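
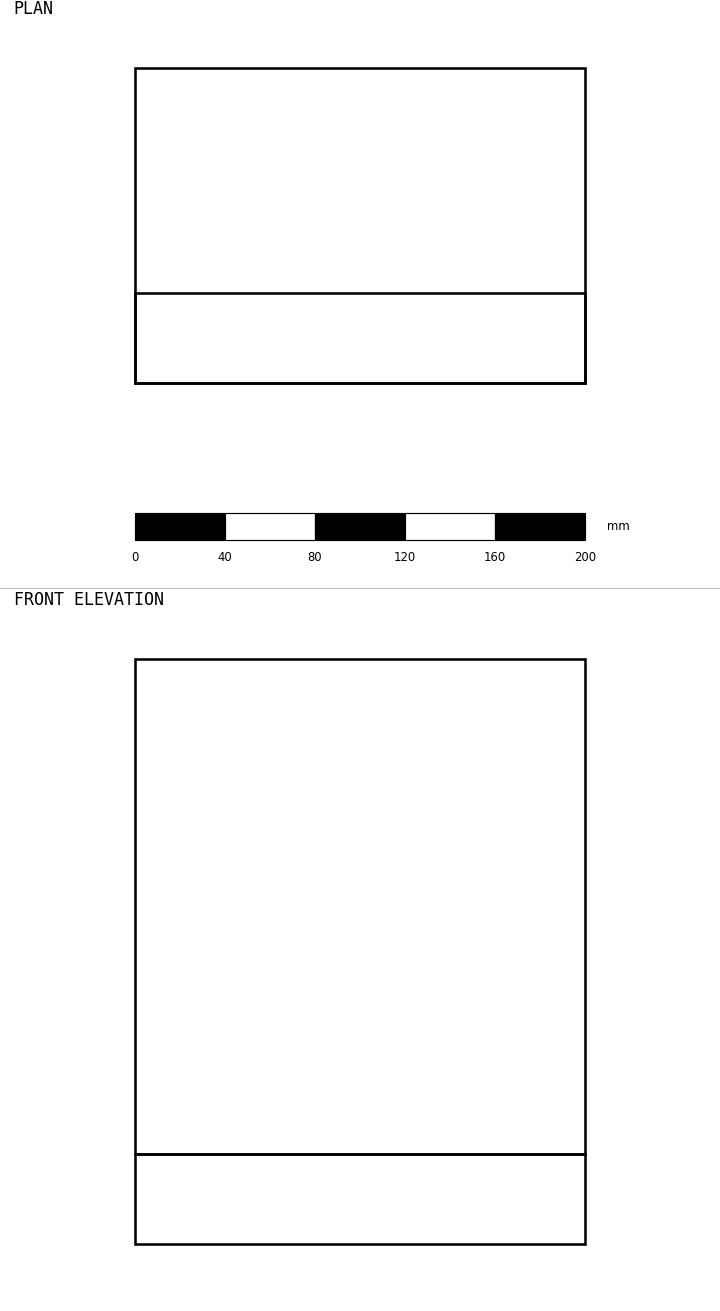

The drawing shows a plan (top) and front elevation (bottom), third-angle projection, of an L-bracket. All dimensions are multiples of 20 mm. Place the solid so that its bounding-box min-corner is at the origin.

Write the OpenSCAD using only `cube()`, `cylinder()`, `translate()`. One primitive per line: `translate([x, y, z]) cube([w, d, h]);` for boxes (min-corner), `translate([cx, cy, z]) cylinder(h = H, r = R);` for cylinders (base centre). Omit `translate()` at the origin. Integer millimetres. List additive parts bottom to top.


cube([200, 140, 40]);
translate([0, 0, 40]) cube([200, 40, 220]);


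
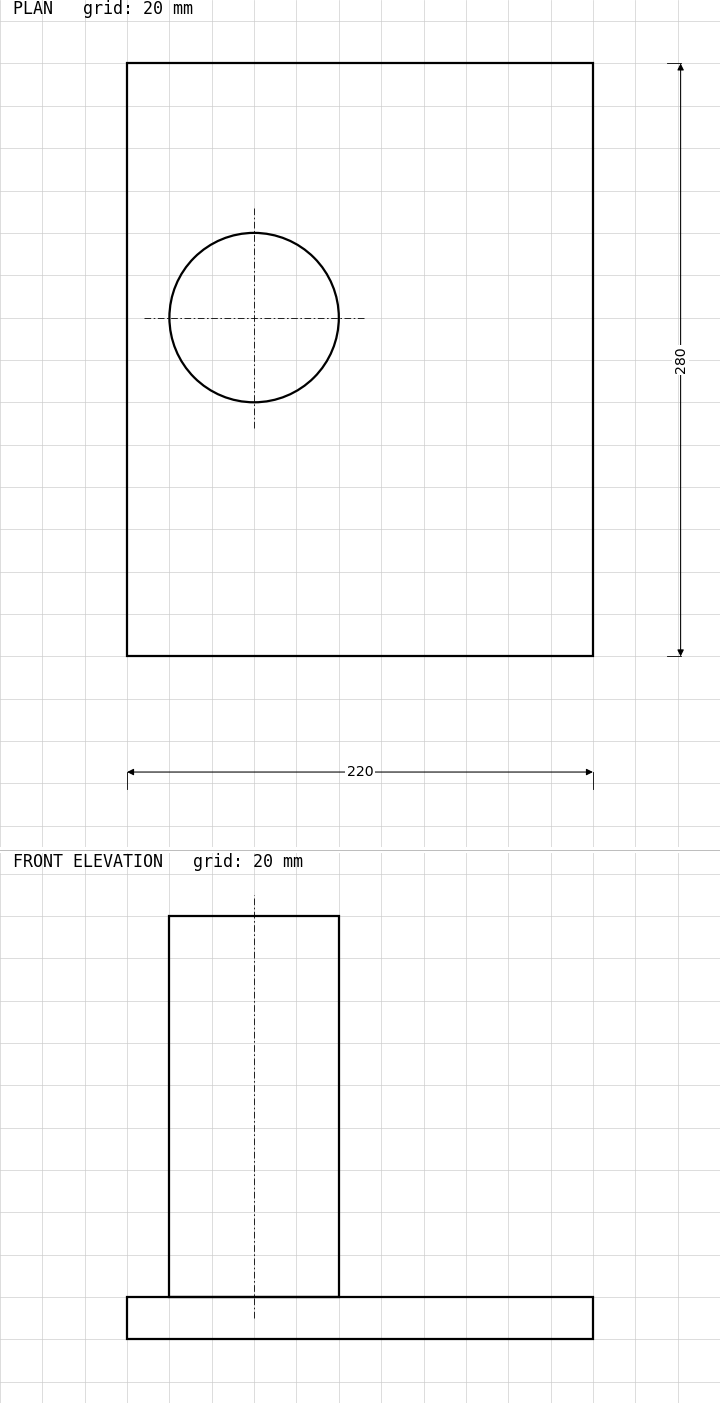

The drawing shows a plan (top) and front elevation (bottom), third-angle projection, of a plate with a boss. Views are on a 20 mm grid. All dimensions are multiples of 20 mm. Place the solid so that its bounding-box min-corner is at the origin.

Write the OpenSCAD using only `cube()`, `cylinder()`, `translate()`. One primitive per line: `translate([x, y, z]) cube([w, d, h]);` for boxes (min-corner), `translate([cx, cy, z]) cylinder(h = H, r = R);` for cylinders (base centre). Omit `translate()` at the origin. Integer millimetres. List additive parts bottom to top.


cube([220, 280, 20]);
translate([60, 160, 20]) cylinder(h = 180, r = 40);


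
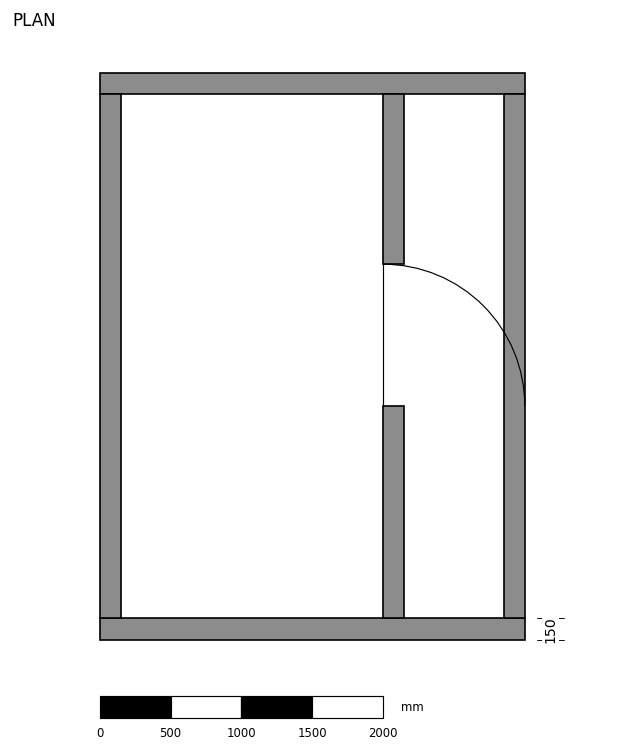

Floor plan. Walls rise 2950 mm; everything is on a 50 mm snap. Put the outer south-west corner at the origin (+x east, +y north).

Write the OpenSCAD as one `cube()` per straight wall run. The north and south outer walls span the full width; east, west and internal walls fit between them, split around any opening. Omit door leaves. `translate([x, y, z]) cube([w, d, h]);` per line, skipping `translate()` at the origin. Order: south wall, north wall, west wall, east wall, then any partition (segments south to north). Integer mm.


cube([3000, 150, 2950]);
translate([0, 3850, 0]) cube([3000, 150, 2950]);
translate([0, 150, 0]) cube([150, 3700, 2950]);
translate([2850, 150, 0]) cube([150, 3700, 2950]);
translate([2000, 150, 0]) cube([150, 1500, 2950]);
translate([2000, 2650, 0]) cube([150, 1200, 2950]);


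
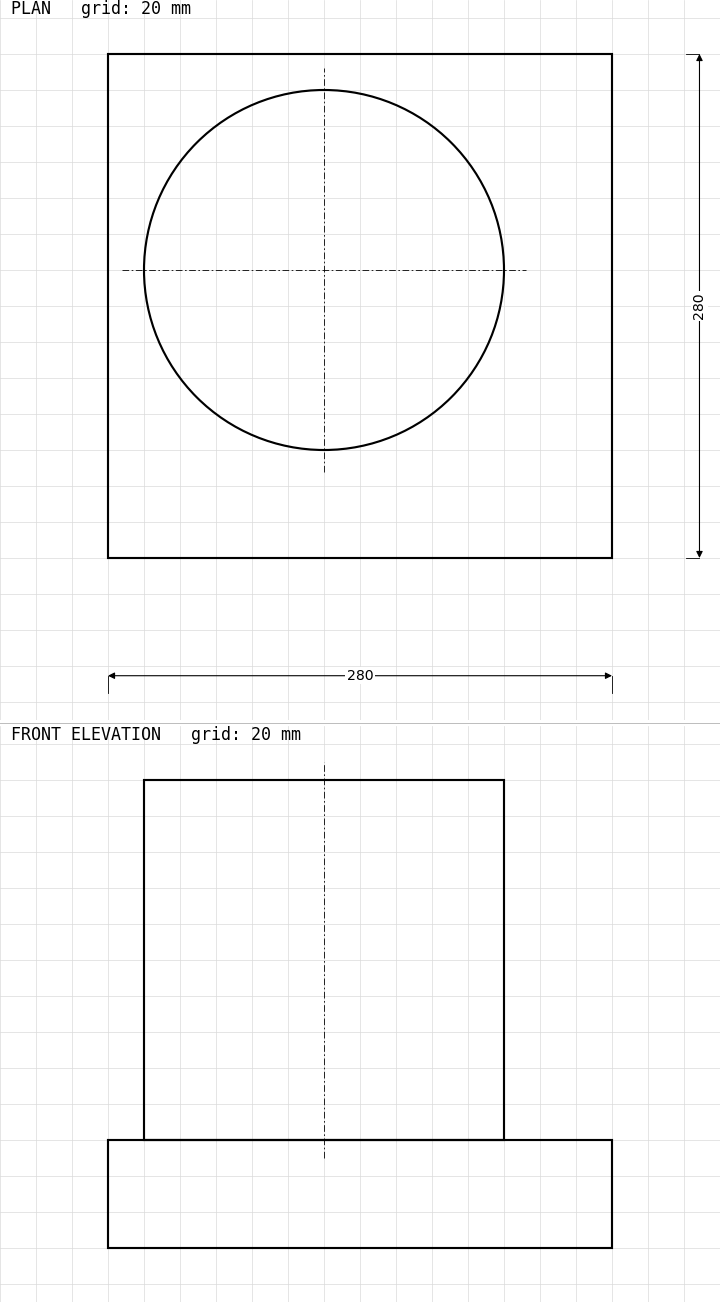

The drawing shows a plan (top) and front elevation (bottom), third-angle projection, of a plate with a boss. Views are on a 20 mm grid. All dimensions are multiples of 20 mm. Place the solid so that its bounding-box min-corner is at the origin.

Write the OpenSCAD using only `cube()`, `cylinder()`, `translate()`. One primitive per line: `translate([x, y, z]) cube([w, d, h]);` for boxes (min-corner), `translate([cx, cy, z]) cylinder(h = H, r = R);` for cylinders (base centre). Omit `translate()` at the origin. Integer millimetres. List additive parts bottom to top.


cube([280, 280, 60]);
translate([120, 160, 60]) cylinder(h = 200, r = 100);


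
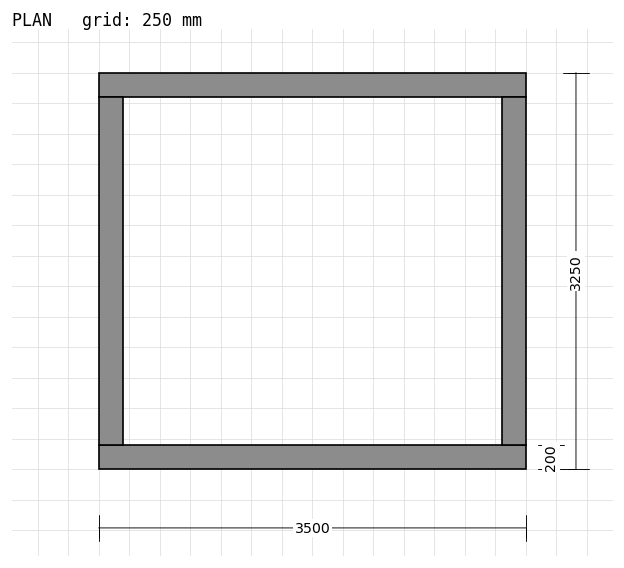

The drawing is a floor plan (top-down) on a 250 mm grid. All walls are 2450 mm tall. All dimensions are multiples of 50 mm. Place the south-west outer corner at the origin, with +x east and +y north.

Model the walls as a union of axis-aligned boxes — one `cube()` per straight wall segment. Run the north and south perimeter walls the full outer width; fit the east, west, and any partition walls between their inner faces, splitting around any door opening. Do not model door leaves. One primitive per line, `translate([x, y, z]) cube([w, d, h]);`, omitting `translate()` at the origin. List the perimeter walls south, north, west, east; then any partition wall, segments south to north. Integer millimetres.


cube([3500, 200, 2450]);
translate([0, 3050, 0]) cube([3500, 200, 2450]);
translate([0, 200, 0]) cube([200, 2850, 2450]);
translate([3300, 200, 0]) cube([200, 2850, 2450]);


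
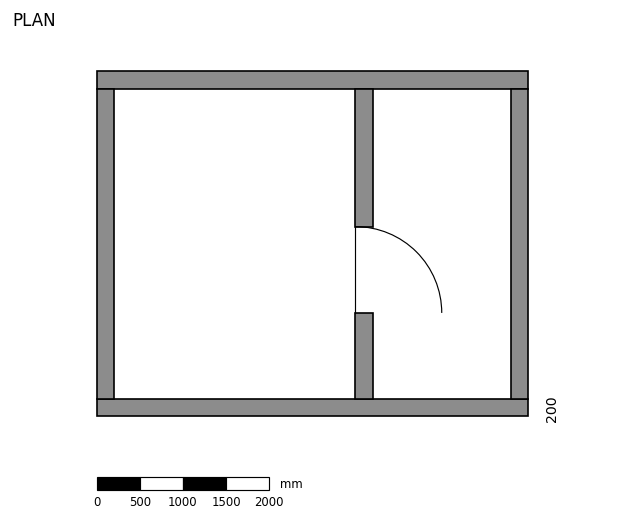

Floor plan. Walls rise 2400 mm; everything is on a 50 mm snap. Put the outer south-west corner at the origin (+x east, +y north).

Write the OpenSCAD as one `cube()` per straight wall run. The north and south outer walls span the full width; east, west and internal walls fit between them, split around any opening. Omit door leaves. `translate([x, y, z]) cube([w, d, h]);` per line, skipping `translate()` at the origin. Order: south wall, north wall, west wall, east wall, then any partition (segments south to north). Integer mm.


cube([5000, 200, 2400]);
translate([0, 3800, 0]) cube([5000, 200, 2400]);
translate([0, 200, 0]) cube([200, 3600, 2400]);
translate([4800, 200, 0]) cube([200, 3600, 2400]);
translate([3000, 200, 0]) cube([200, 1000, 2400]);
translate([3000, 2200, 0]) cube([200, 1600, 2400]);


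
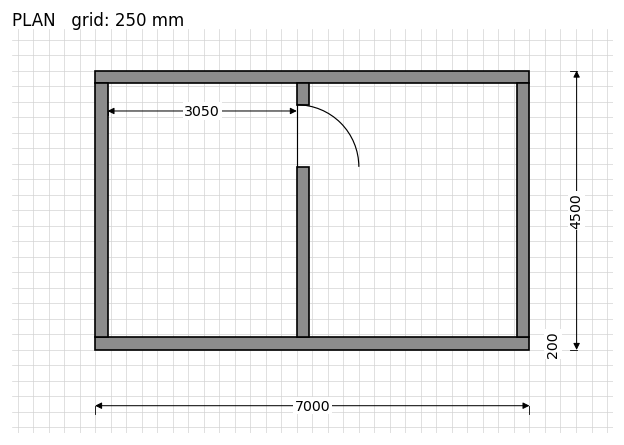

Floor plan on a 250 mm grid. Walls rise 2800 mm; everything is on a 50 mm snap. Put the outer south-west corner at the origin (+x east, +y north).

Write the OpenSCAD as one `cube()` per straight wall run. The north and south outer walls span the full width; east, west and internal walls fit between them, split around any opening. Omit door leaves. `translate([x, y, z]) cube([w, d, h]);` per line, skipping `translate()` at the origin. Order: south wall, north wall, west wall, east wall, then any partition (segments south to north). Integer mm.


cube([7000, 200, 2800]);
translate([0, 4300, 0]) cube([7000, 200, 2800]);
translate([0, 200, 0]) cube([200, 4100, 2800]);
translate([6800, 200, 0]) cube([200, 4100, 2800]);
translate([3250, 200, 0]) cube([200, 2750, 2800]);
translate([3250, 3950, 0]) cube([200, 350, 2800]);


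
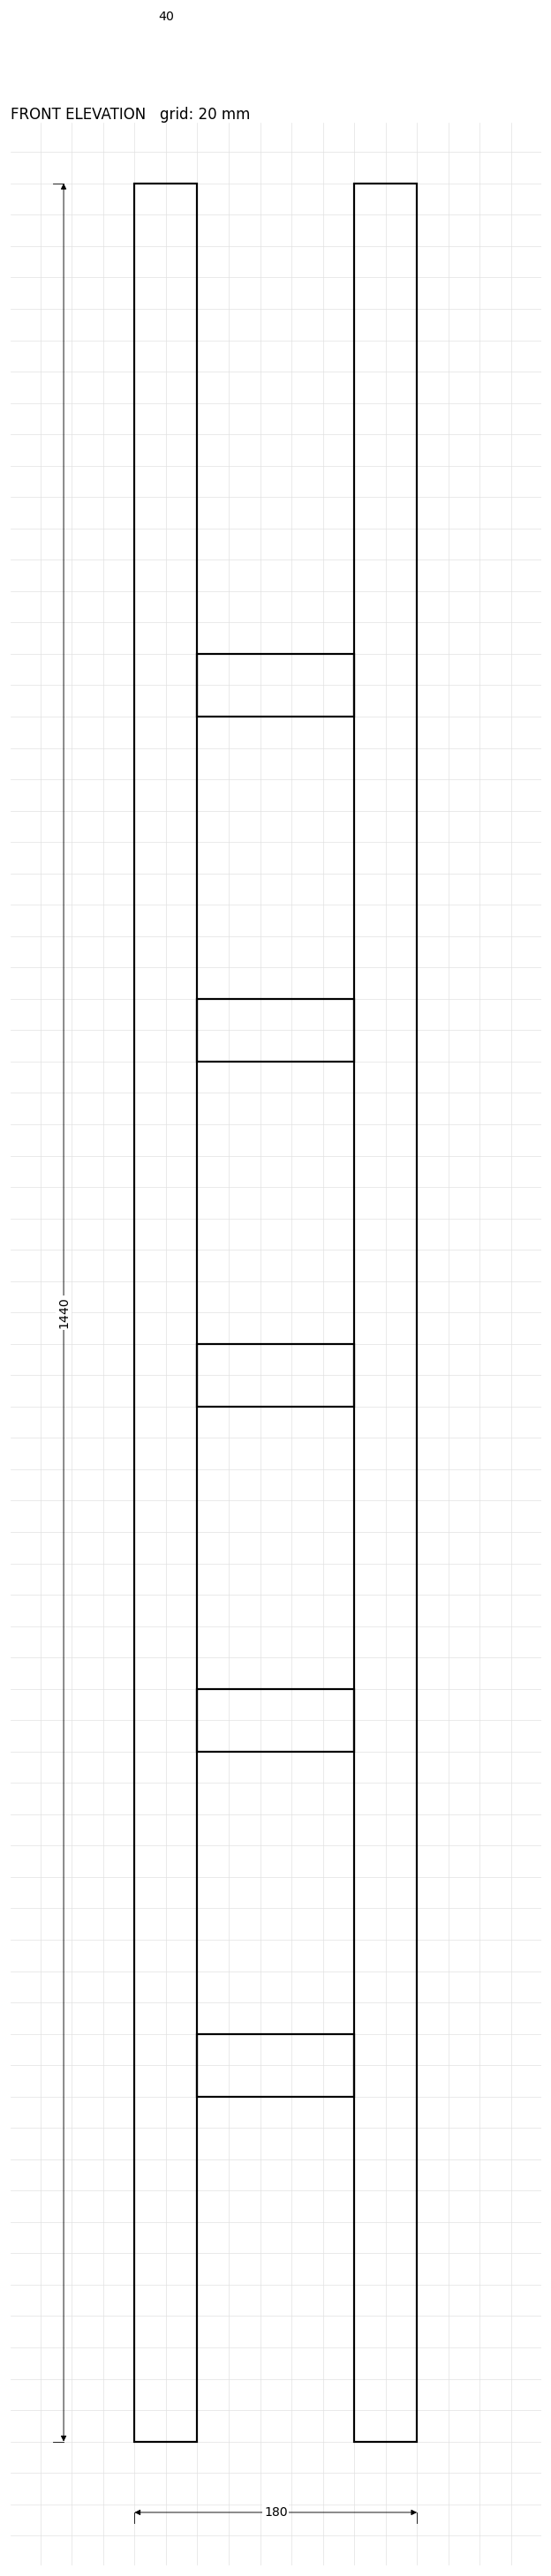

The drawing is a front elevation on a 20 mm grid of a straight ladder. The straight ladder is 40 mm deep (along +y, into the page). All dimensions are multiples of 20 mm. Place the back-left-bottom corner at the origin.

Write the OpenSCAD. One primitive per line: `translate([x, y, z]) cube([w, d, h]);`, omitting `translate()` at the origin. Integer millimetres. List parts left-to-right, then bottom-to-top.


cube([40, 40, 1440]);
translate([40, 0, 220]) cube([100, 40, 40]);
translate([40, 0, 440]) cube([100, 40, 40]);
translate([40, 0, 660]) cube([100, 40, 40]);
translate([40, 0, 880]) cube([100, 40, 40]);
translate([40, 0, 1100]) cube([100, 40, 40]);
translate([140, 0, 0]) cube([40, 40, 1440]);


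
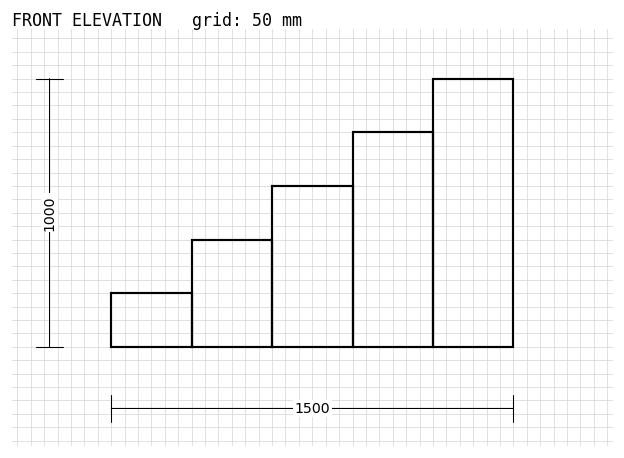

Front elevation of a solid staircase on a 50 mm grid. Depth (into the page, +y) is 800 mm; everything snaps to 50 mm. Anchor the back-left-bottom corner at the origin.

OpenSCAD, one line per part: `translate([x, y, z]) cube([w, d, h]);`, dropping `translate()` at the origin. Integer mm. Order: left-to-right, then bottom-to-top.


cube([300, 800, 200]);
translate([300, 0, 0]) cube([300, 800, 400]);
translate([600, 0, 0]) cube([300, 800, 600]);
translate([900, 0, 0]) cube([300, 800, 800]);
translate([1200, 0, 0]) cube([300, 800, 1000]);


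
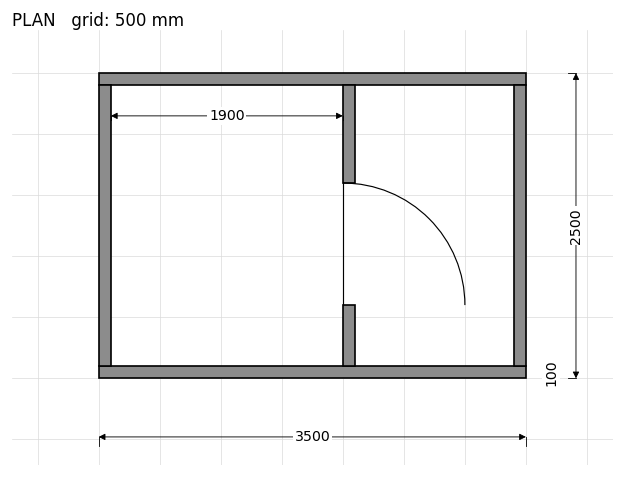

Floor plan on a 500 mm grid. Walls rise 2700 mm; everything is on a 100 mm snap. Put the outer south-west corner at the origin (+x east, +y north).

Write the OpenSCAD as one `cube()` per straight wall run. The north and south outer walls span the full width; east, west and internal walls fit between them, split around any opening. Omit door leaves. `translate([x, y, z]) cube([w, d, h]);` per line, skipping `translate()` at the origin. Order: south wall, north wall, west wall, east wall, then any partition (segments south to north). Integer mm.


cube([3500, 100, 2700]);
translate([0, 2400, 0]) cube([3500, 100, 2700]);
translate([0, 100, 0]) cube([100, 2300, 2700]);
translate([3400, 100, 0]) cube([100, 2300, 2700]);
translate([2000, 100, 0]) cube([100, 500, 2700]);
translate([2000, 1600, 0]) cube([100, 800, 2700]);


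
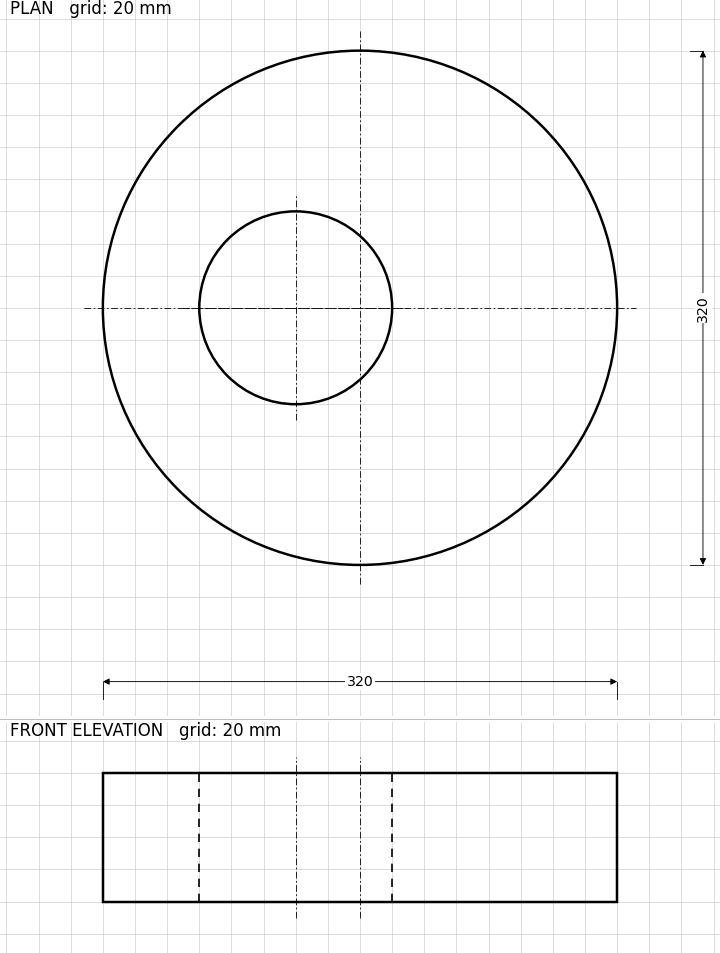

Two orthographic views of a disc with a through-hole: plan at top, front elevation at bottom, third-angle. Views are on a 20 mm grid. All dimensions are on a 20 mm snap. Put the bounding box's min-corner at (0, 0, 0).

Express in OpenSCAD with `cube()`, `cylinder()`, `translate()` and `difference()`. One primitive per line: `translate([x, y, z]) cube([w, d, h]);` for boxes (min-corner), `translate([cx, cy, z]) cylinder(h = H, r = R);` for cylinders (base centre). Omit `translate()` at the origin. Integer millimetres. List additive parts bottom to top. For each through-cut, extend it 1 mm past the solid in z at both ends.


difference() {
  translate([160, 160, 0]) cylinder(h = 80, r = 160);
  translate([120, 160, -1]) cylinder(h = 82, r = 60);
}


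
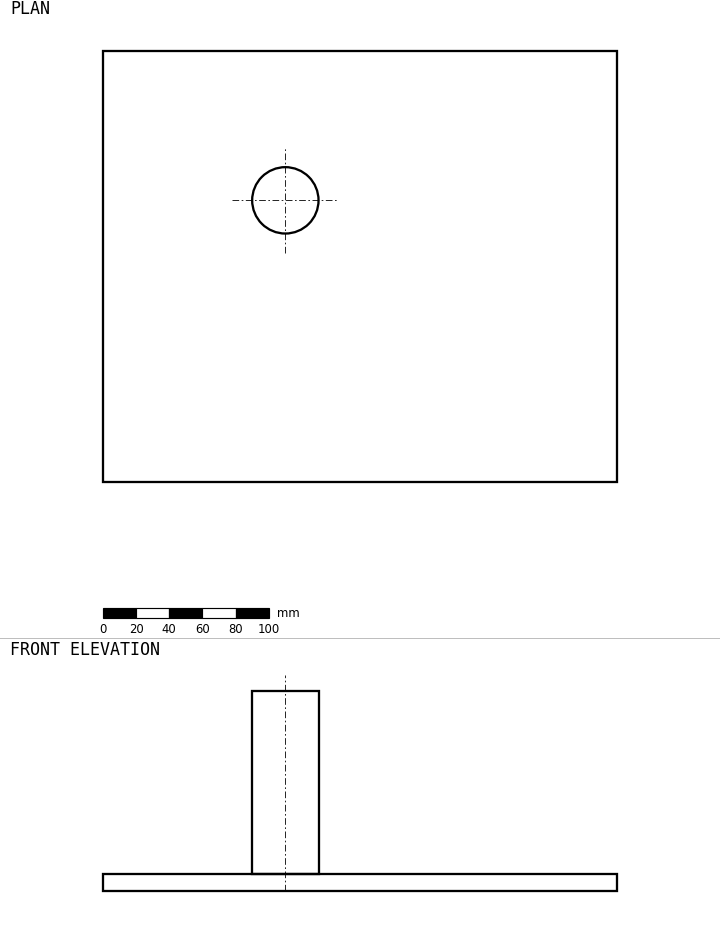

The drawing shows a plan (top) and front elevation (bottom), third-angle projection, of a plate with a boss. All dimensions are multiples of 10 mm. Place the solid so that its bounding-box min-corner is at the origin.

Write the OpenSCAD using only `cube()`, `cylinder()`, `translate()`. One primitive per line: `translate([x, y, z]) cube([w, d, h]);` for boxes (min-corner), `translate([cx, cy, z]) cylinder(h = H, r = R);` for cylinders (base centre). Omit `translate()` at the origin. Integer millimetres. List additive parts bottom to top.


cube([310, 260, 10]);
translate([110, 170, 10]) cylinder(h = 110, r = 20);


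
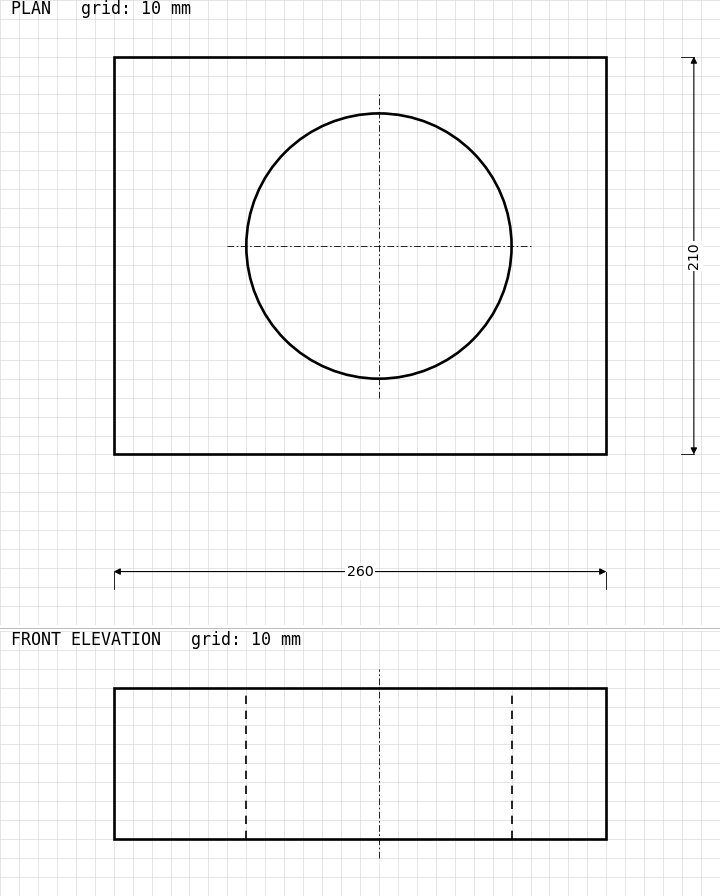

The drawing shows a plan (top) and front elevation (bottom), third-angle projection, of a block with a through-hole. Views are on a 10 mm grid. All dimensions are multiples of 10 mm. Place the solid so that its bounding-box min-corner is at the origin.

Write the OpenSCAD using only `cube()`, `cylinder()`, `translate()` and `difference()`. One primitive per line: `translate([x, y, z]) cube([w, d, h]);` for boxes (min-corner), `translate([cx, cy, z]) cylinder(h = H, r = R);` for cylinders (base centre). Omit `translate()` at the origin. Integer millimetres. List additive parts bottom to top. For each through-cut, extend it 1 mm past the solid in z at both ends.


difference() {
  cube([260, 210, 80]);
  translate([140, 110, -1]) cylinder(h = 82, r = 70);
}


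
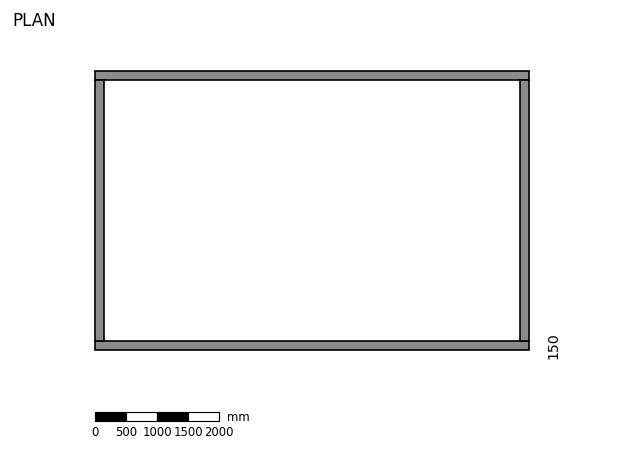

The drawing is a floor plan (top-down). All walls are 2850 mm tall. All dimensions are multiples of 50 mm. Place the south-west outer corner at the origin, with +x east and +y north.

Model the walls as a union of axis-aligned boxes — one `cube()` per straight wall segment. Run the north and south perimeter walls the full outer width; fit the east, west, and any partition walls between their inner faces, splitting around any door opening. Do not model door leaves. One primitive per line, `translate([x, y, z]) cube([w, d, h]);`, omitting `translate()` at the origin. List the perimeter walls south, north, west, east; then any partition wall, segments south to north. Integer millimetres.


cube([7000, 150, 2850]);
translate([0, 4350, 0]) cube([7000, 150, 2850]);
translate([0, 150, 0]) cube([150, 4200, 2850]);
translate([6850, 150, 0]) cube([150, 4200, 2850]);


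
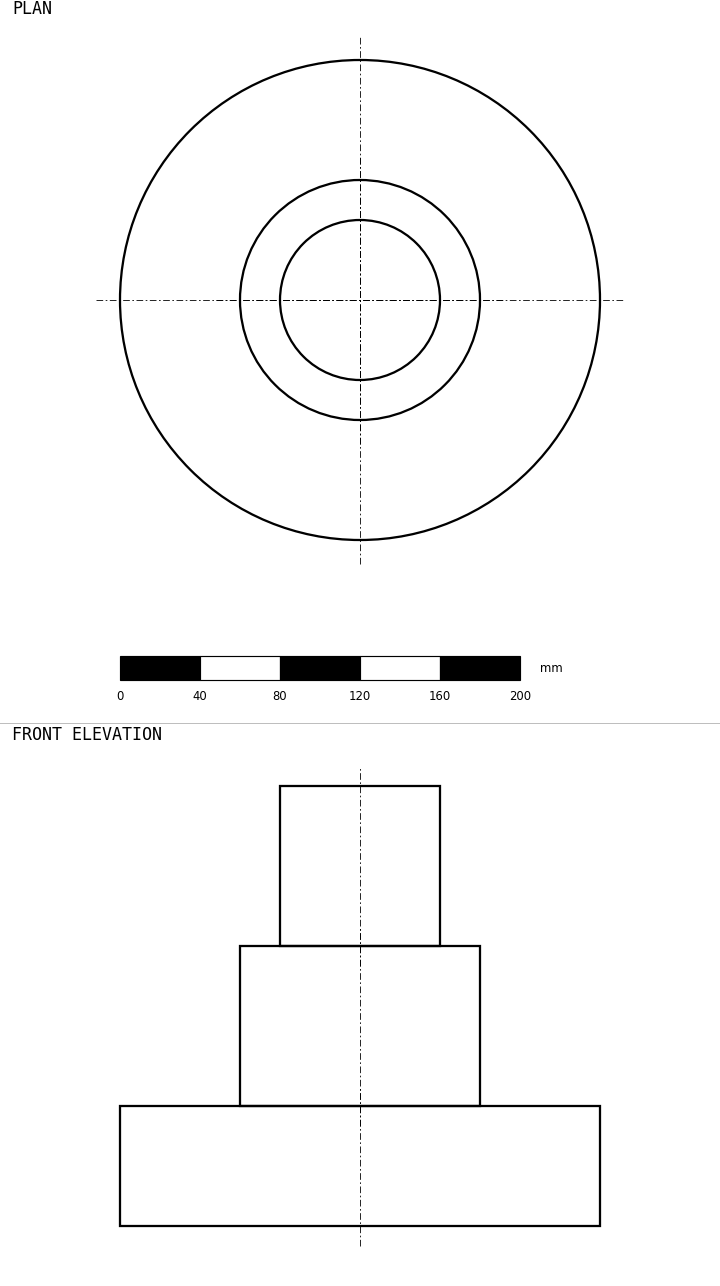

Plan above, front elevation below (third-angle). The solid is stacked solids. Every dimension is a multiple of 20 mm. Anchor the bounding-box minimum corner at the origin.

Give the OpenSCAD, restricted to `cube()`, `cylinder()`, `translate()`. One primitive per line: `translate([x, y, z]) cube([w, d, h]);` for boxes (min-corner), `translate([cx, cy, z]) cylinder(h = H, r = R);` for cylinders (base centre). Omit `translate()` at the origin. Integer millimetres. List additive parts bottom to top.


translate([120, 120, 0]) cylinder(h = 60, r = 120);
translate([120, 120, 60]) cylinder(h = 80, r = 60);
translate([120, 120, 140]) cylinder(h = 80, r = 40);


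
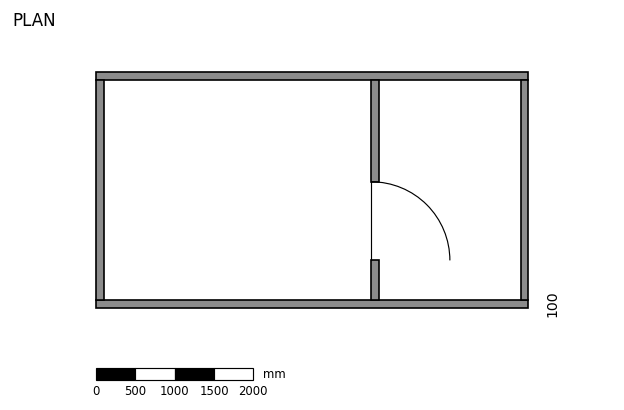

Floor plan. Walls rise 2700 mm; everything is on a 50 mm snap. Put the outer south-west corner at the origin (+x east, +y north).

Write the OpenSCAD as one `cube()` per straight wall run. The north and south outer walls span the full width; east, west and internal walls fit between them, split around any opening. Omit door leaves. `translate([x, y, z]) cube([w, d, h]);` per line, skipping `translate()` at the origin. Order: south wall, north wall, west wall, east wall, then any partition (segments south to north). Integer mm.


cube([5500, 100, 2700]);
translate([0, 2900, 0]) cube([5500, 100, 2700]);
translate([0, 100, 0]) cube([100, 2800, 2700]);
translate([5400, 100, 0]) cube([100, 2800, 2700]);
translate([3500, 100, 0]) cube([100, 500, 2700]);
translate([3500, 1600, 0]) cube([100, 1300, 2700]);


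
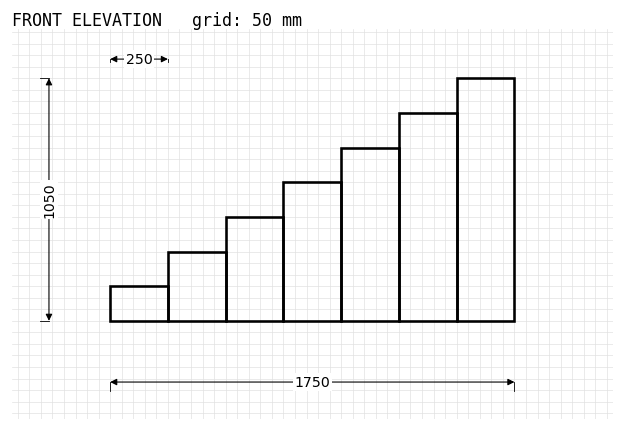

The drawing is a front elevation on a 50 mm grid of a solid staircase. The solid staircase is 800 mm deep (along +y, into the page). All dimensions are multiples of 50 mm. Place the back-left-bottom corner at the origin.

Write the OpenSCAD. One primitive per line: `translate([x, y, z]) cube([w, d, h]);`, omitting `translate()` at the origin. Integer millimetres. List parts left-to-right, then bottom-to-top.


cube([250, 800, 150]);
translate([250, 0, 0]) cube([250, 800, 300]);
translate([500, 0, 0]) cube([250, 800, 450]);
translate([750, 0, 0]) cube([250, 800, 600]);
translate([1000, 0, 0]) cube([250, 800, 750]);
translate([1250, 0, 0]) cube([250, 800, 900]);
translate([1500, 0, 0]) cube([250, 800, 1050]);


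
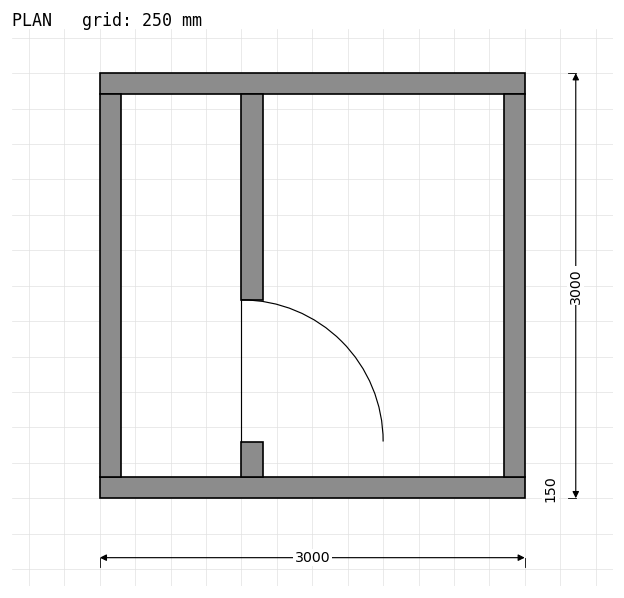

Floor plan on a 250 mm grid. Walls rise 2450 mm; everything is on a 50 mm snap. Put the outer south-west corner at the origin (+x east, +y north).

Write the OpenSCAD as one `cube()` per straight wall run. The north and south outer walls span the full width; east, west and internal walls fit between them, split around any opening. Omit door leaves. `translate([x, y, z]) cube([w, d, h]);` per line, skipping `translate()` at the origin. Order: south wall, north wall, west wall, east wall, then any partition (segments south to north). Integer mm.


cube([3000, 150, 2450]);
translate([0, 2850, 0]) cube([3000, 150, 2450]);
translate([0, 150, 0]) cube([150, 2700, 2450]);
translate([2850, 150, 0]) cube([150, 2700, 2450]);
translate([1000, 150, 0]) cube([150, 250, 2450]);
translate([1000, 1400, 0]) cube([150, 1450, 2450]);


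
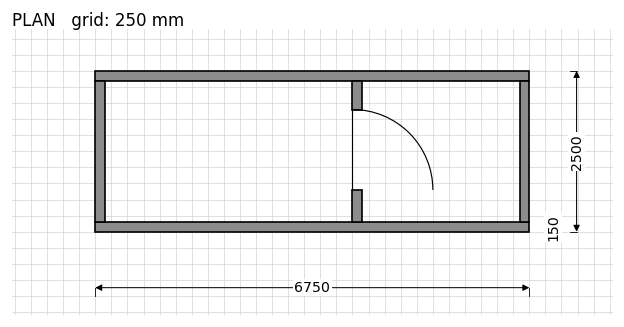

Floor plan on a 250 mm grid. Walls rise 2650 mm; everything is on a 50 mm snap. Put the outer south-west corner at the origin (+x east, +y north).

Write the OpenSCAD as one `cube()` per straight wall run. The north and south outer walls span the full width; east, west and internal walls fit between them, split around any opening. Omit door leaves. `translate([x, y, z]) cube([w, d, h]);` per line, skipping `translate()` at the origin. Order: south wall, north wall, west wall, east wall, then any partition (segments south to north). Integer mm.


cube([6750, 150, 2650]);
translate([0, 2350, 0]) cube([6750, 150, 2650]);
translate([0, 150, 0]) cube([150, 2200, 2650]);
translate([6600, 150, 0]) cube([150, 2200, 2650]);
translate([4000, 150, 0]) cube([150, 500, 2650]);
translate([4000, 1900, 0]) cube([150, 450, 2650]);


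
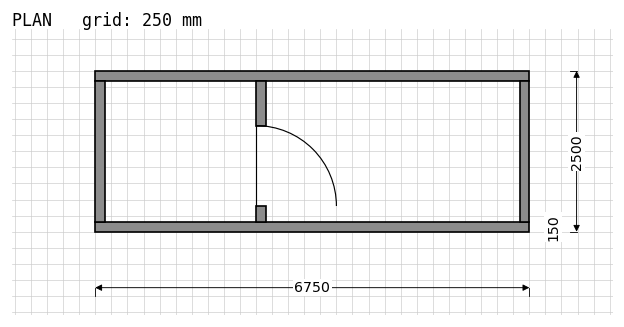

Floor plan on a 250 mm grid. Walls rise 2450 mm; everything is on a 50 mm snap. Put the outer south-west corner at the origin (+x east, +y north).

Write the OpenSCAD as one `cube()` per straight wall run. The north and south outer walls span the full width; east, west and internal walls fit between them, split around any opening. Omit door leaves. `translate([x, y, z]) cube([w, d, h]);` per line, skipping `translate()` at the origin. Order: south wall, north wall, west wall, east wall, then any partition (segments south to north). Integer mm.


cube([6750, 150, 2450]);
translate([0, 2350, 0]) cube([6750, 150, 2450]);
translate([0, 150, 0]) cube([150, 2200, 2450]);
translate([6600, 150, 0]) cube([150, 2200, 2450]);
translate([2500, 150, 0]) cube([150, 250, 2450]);
translate([2500, 1650, 0]) cube([150, 700, 2450]);


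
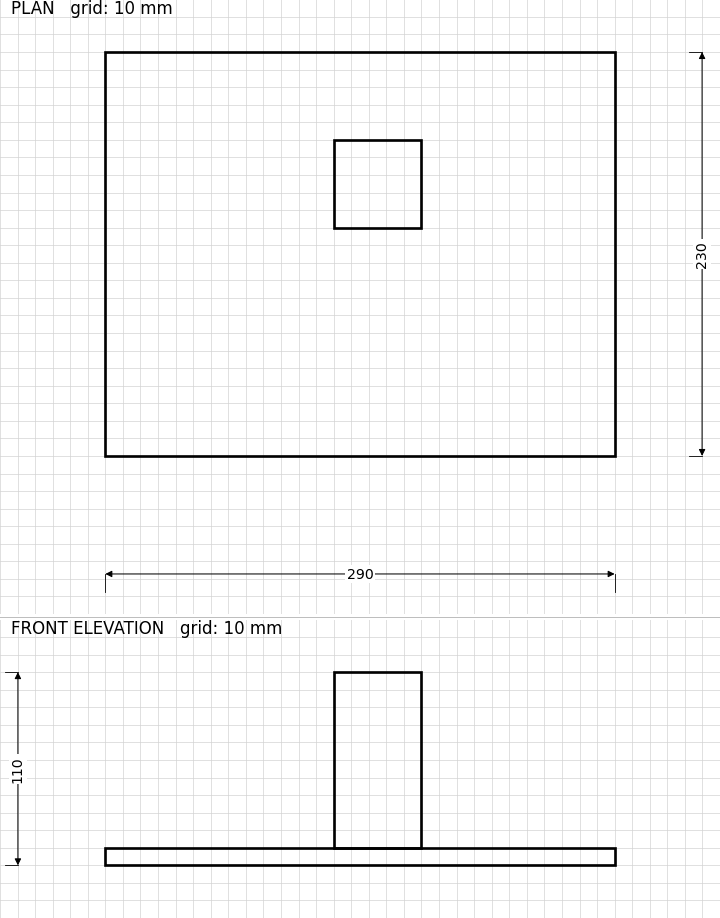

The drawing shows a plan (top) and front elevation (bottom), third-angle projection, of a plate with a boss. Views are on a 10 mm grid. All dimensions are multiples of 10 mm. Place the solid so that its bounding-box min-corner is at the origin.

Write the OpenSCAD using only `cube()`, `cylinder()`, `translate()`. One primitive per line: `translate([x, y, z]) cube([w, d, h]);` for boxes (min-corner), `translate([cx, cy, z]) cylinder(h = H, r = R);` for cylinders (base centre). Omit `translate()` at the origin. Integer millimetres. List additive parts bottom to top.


cube([290, 230, 10]);
translate([130, 130, 10]) cube([50, 50, 100]);


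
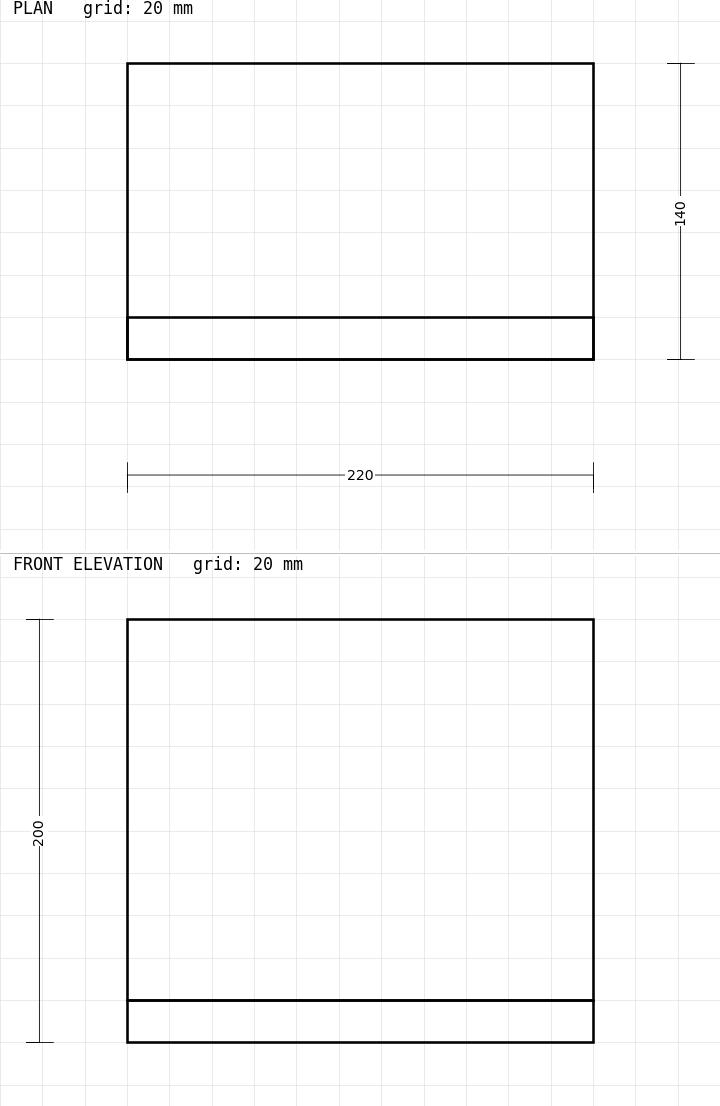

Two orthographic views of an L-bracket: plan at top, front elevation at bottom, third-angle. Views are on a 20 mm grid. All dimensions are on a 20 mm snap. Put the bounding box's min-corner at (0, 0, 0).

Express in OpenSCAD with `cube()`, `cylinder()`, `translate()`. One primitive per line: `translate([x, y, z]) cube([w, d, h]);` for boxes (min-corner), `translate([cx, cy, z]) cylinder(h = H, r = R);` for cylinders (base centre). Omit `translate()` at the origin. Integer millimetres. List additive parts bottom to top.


cube([220, 140, 20]);
translate([0, 0, 20]) cube([220, 20, 180]);


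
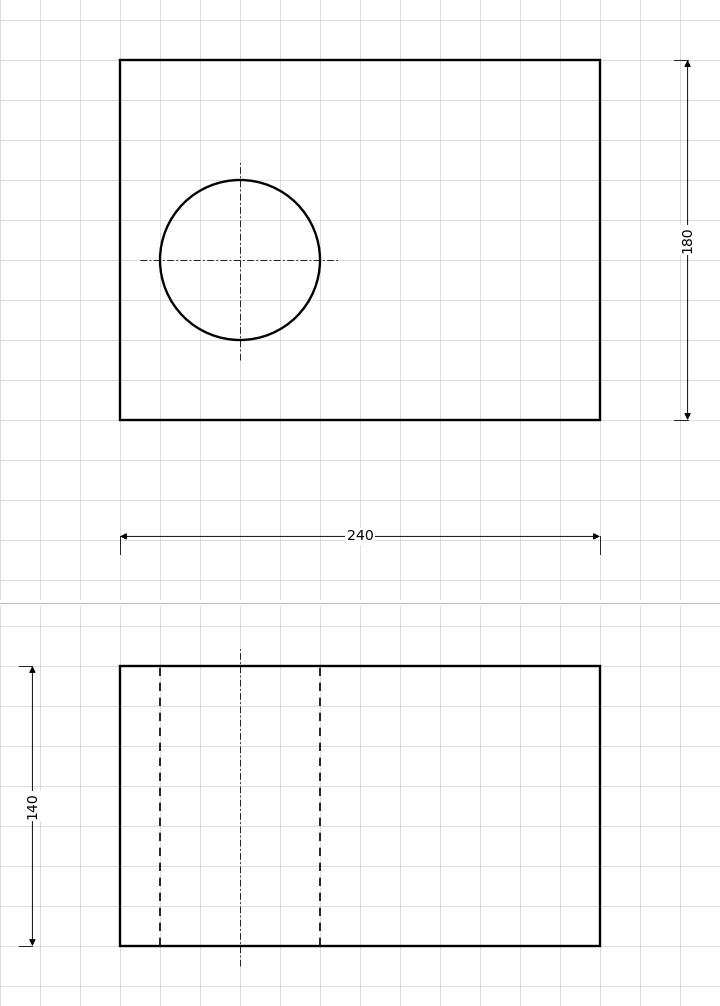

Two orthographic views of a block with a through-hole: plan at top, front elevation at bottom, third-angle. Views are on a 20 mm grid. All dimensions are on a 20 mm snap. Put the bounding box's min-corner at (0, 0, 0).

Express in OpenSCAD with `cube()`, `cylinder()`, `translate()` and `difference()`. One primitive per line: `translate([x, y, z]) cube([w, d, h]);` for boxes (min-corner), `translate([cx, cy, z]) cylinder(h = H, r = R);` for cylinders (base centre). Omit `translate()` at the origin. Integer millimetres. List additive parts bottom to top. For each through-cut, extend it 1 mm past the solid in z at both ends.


difference() {
  cube([240, 180, 140]);
  translate([60, 80, -1]) cylinder(h = 142, r = 40);
}


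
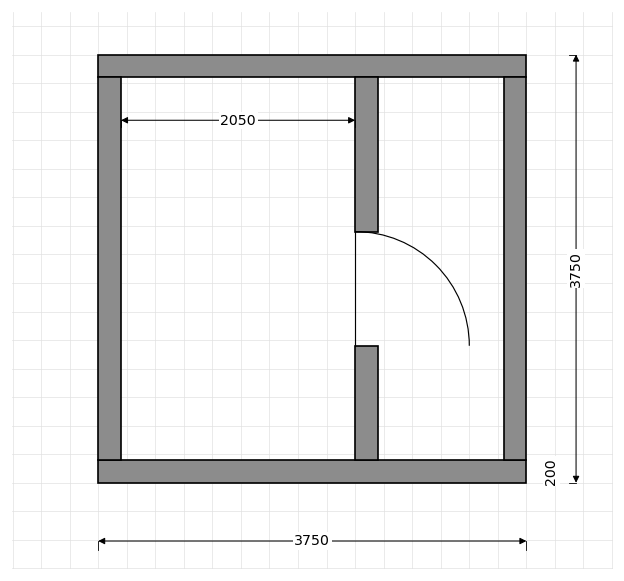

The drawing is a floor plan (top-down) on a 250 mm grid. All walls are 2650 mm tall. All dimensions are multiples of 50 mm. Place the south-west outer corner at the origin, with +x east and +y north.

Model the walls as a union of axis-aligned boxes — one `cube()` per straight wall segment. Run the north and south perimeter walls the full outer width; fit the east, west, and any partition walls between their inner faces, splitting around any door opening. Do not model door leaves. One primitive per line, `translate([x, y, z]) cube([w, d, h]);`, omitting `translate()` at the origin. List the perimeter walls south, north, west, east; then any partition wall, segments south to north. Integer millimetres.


cube([3750, 200, 2650]);
translate([0, 3550, 0]) cube([3750, 200, 2650]);
translate([0, 200, 0]) cube([200, 3350, 2650]);
translate([3550, 200, 0]) cube([200, 3350, 2650]);
translate([2250, 200, 0]) cube([200, 1000, 2650]);
translate([2250, 2200, 0]) cube([200, 1350, 2650]);


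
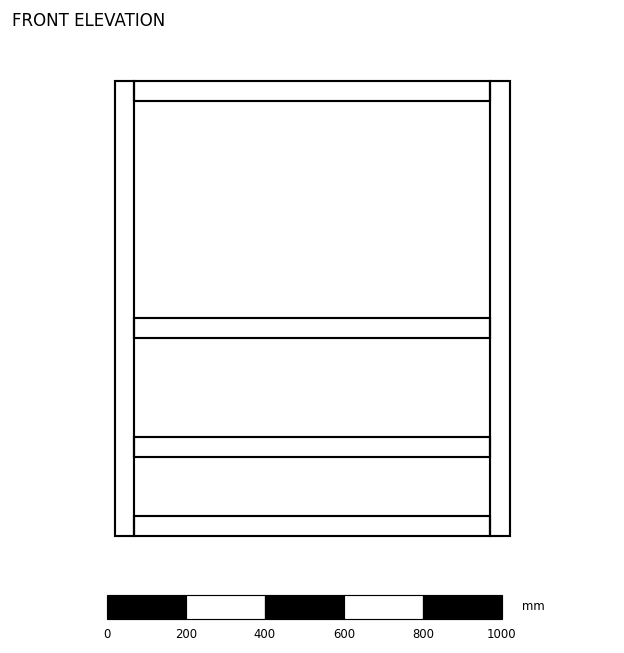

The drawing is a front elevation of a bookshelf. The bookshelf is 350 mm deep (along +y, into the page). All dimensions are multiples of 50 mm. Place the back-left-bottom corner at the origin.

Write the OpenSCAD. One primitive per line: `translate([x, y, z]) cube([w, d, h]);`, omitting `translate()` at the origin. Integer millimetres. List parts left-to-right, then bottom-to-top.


cube([50, 350, 1150]);
translate([50, 0, 0]) cube([900, 350, 50]);
translate([50, 0, 200]) cube([900, 350, 50]);
translate([50, 0, 500]) cube([900, 350, 50]);
translate([50, 0, 1100]) cube([900, 350, 50]);
translate([950, 0, 0]) cube([50, 350, 1150]);


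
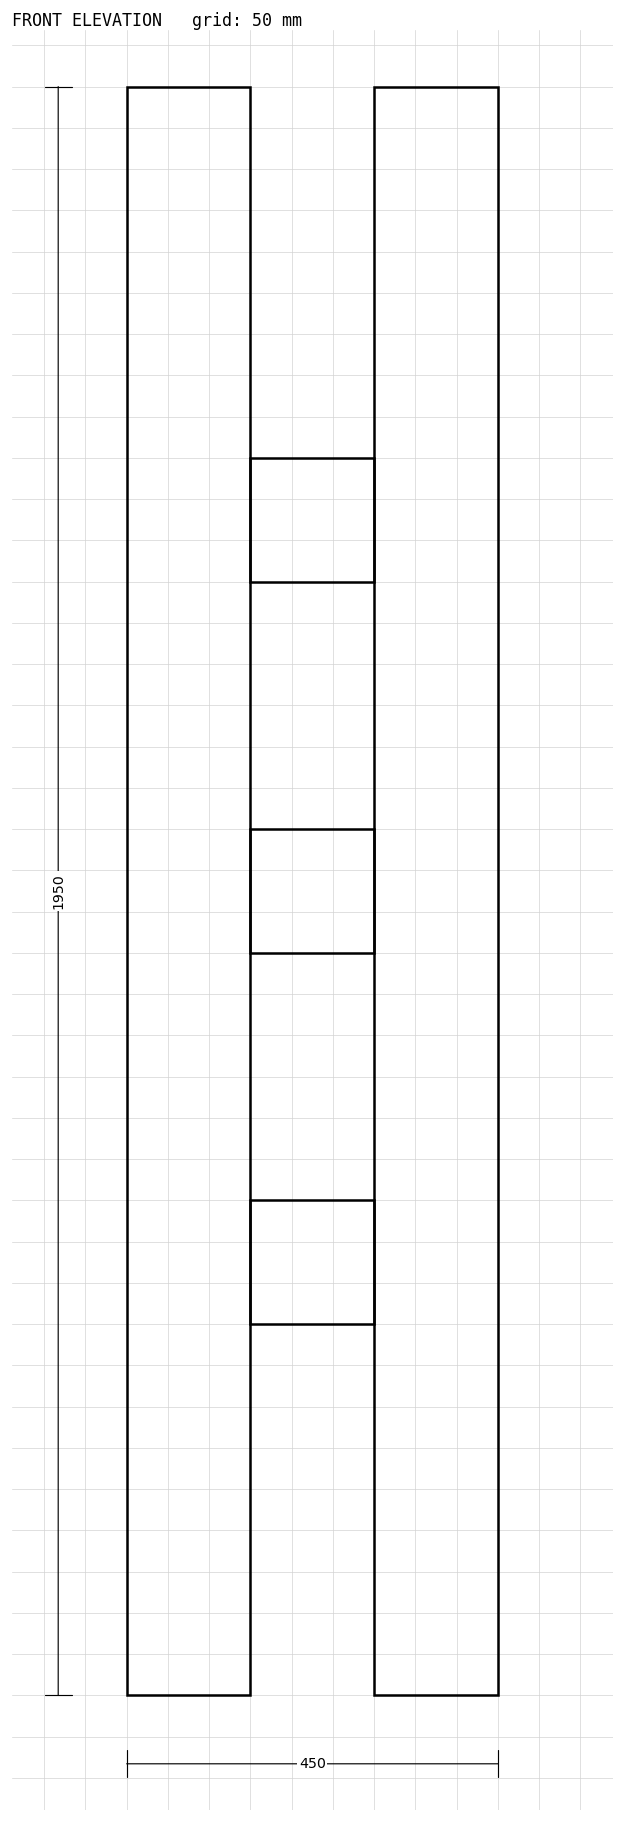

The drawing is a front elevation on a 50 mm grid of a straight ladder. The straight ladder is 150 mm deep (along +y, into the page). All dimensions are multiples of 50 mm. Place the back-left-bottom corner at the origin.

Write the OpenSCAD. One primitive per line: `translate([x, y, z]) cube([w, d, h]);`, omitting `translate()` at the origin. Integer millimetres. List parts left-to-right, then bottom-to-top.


cube([150, 150, 1950]);
translate([150, 0, 450]) cube([150, 150, 150]);
translate([150, 0, 900]) cube([150, 150, 150]);
translate([150, 0, 1350]) cube([150, 150, 150]);
translate([300, 0, 0]) cube([150, 150, 1950]);


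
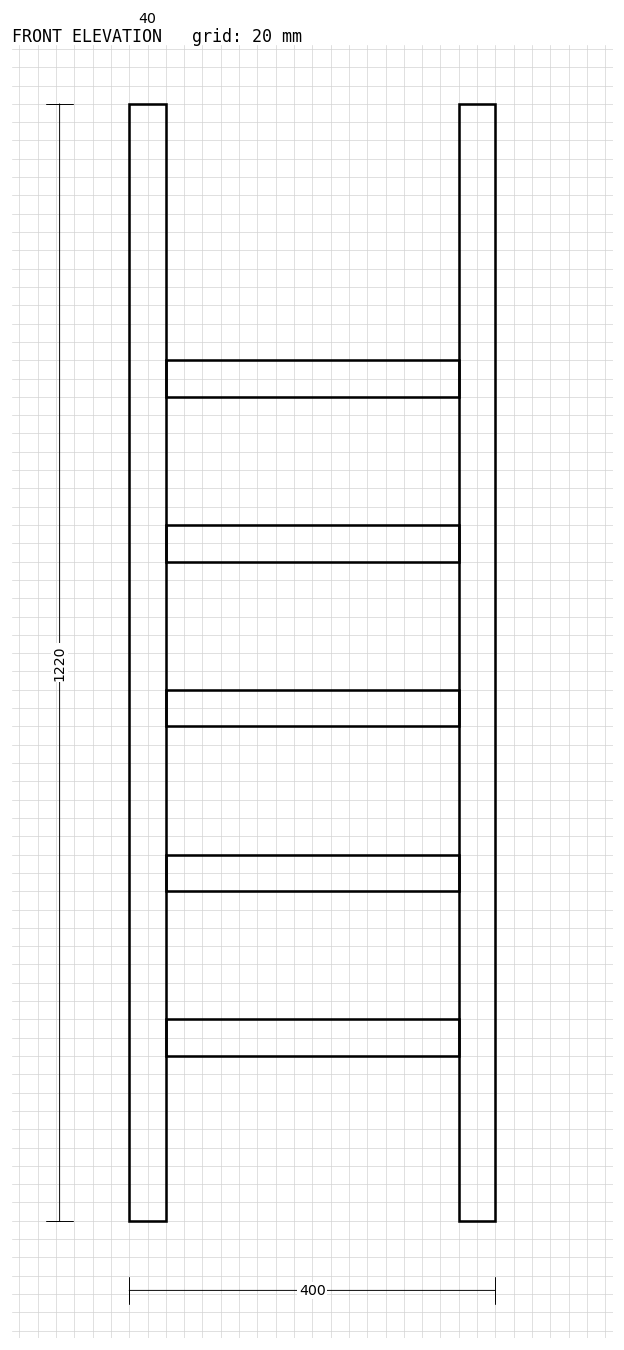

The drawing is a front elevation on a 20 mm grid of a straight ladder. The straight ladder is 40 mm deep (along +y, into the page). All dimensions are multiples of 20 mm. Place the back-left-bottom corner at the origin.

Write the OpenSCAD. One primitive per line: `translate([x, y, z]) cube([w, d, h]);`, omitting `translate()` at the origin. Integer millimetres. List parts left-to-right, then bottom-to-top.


cube([40, 40, 1220]);
translate([40, 0, 180]) cube([320, 40, 40]);
translate([40, 0, 360]) cube([320, 40, 40]);
translate([40, 0, 540]) cube([320, 40, 40]);
translate([40, 0, 720]) cube([320, 40, 40]);
translate([40, 0, 900]) cube([320, 40, 40]);
translate([360, 0, 0]) cube([40, 40, 1220]);


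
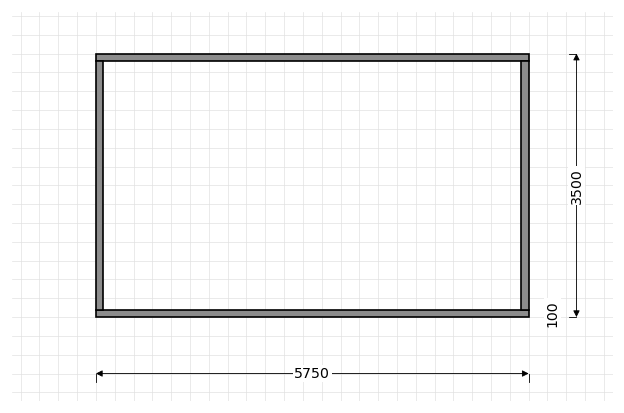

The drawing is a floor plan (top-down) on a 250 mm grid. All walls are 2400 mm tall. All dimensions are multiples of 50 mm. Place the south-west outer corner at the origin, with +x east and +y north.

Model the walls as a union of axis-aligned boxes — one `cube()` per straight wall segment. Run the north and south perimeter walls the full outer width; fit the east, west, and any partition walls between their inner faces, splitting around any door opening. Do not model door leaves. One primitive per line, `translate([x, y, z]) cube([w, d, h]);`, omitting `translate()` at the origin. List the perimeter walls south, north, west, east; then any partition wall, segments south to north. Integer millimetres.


cube([5750, 100, 2400]);
translate([0, 3400, 0]) cube([5750, 100, 2400]);
translate([0, 100, 0]) cube([100, 3300, 2400]);
translate([5650, 100, 0]) cube([100, 3300, 2400]);


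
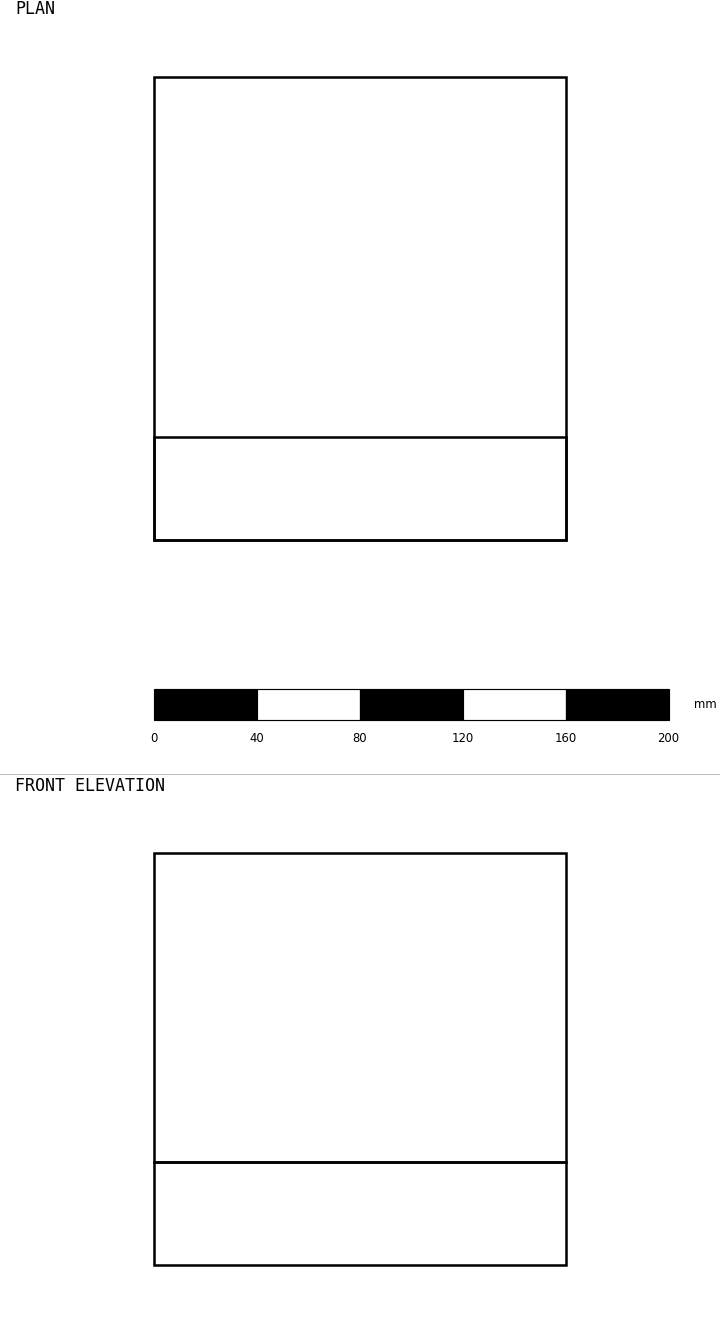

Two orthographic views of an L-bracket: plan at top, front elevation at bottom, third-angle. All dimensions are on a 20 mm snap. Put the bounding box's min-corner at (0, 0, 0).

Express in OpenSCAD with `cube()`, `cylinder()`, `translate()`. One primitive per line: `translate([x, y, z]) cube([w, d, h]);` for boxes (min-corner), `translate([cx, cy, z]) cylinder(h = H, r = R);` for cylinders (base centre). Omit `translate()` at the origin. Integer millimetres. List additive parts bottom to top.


cube([160, 180, 40]);
translate([0, 0, 40]) cube([160, 40, 120]);


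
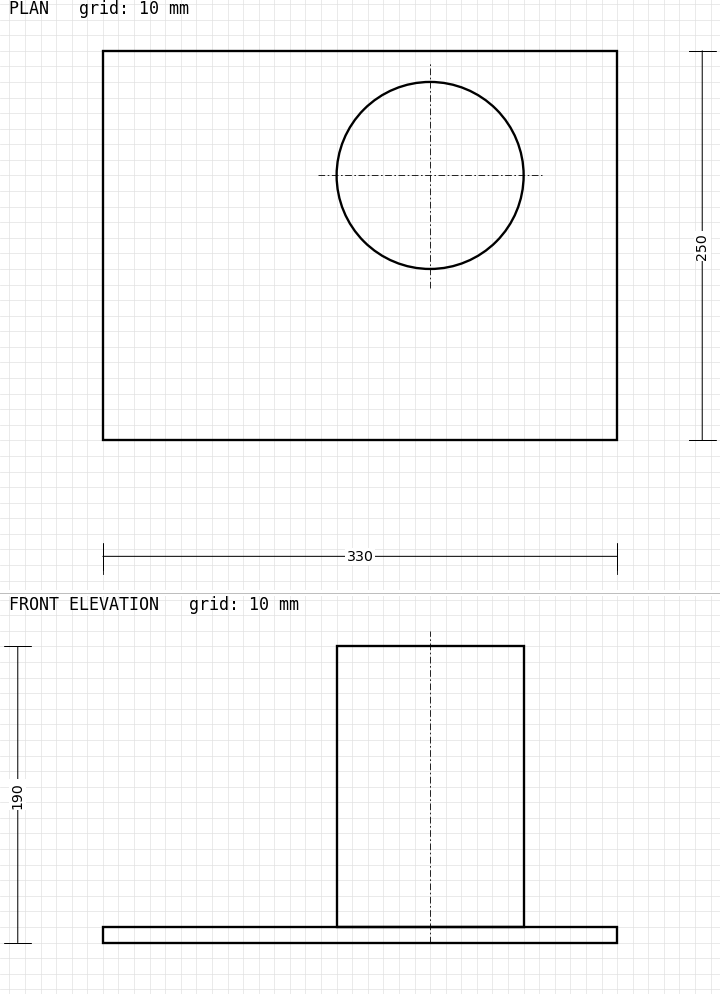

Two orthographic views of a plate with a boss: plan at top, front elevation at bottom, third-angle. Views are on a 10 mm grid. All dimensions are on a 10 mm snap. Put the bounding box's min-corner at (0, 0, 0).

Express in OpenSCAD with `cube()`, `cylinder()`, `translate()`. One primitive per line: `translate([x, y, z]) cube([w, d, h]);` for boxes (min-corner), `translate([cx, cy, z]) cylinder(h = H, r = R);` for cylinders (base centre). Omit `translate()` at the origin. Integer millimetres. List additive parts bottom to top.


cube([330, 250, 10]);
translate([210, 170, 10]) cylinder(h = 180, r = 60);


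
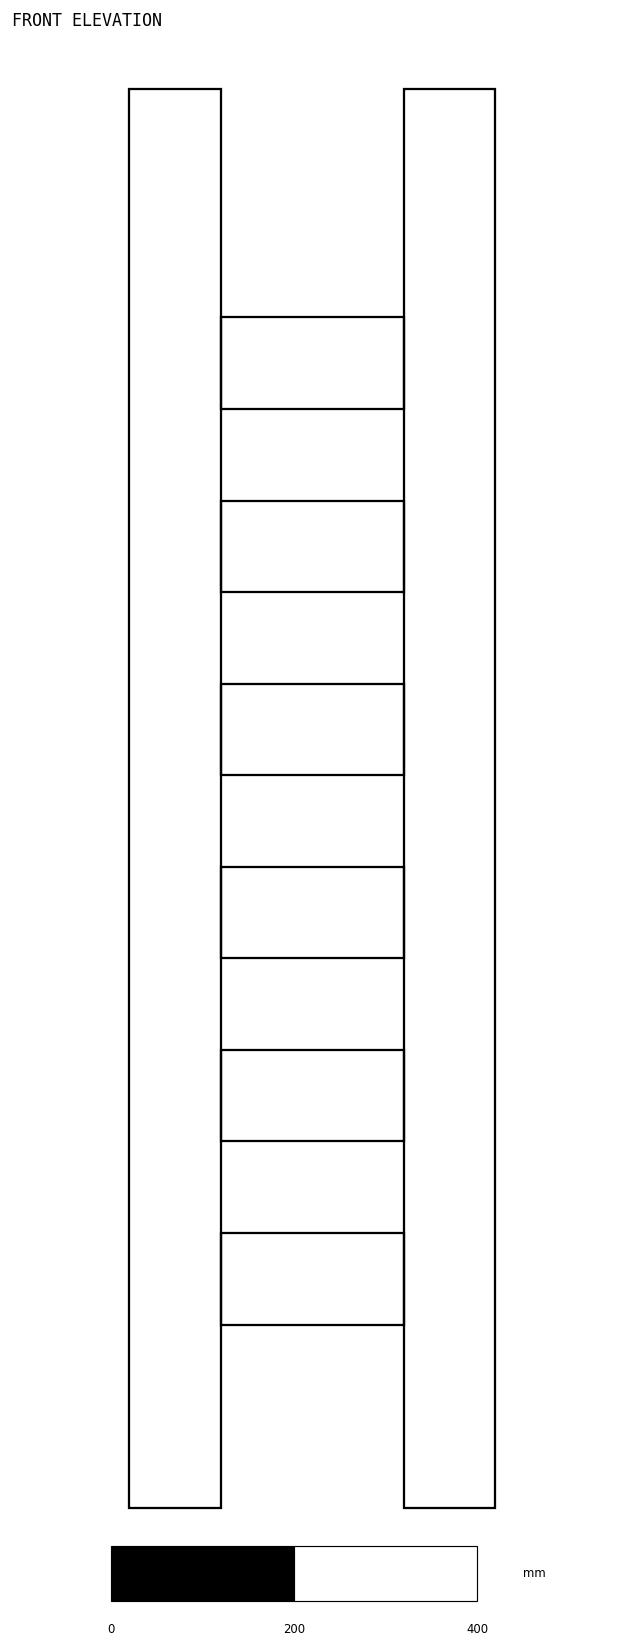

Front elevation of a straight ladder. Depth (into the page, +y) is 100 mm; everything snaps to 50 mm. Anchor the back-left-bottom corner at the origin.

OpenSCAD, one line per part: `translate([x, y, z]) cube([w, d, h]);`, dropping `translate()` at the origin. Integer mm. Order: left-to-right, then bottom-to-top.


cube([100, 100, 1550]);
translate([100, 0, 200]) cube([200, 100, 100]);
translate([100, 0, 400]) cube([200, 100, 100]);
translate([100, 0, 600]) cube([200, 100, 100]);
translate([100, 0, 800]) cube([200, 100, 100]);
translate([100, 0, 1000]) cube([200, 100, 100]);
translate([100, 0, 1200]) cube([200, 100, 100]);
translate([300, 0, 0]) cube([100, 100, 1550]);


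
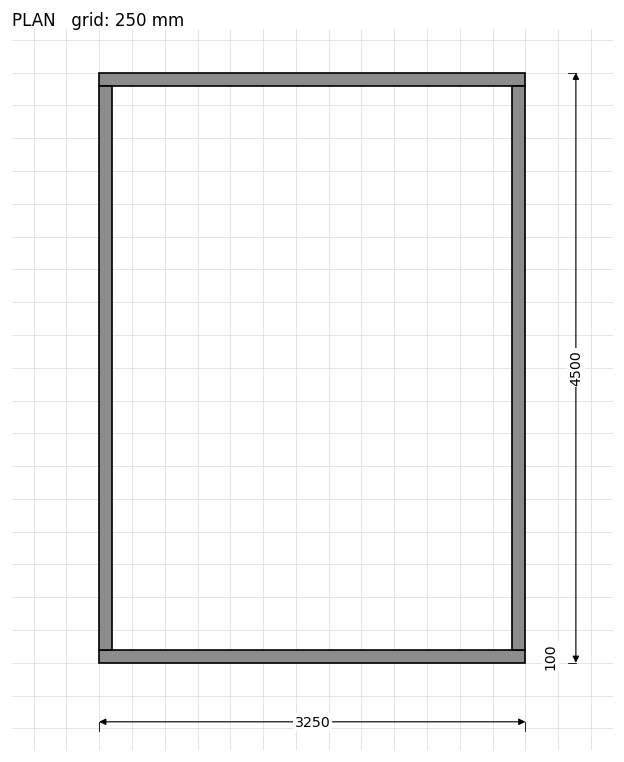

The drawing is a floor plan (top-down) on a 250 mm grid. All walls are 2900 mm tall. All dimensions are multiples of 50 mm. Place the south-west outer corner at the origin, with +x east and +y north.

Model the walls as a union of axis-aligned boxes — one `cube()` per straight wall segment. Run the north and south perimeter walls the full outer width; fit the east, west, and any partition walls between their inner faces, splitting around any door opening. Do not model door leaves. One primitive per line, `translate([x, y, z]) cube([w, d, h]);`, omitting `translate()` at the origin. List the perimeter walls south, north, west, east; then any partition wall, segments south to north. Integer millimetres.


cube([3250, 100, 2900]);
translate([0, 4400, 0]) cube([3250, 100, 2900]);
translate([0, 100, 0]) cube([100, 4300, 2900]);
translate([3150, 100, 0]) cube([100, 4300, 2900]);


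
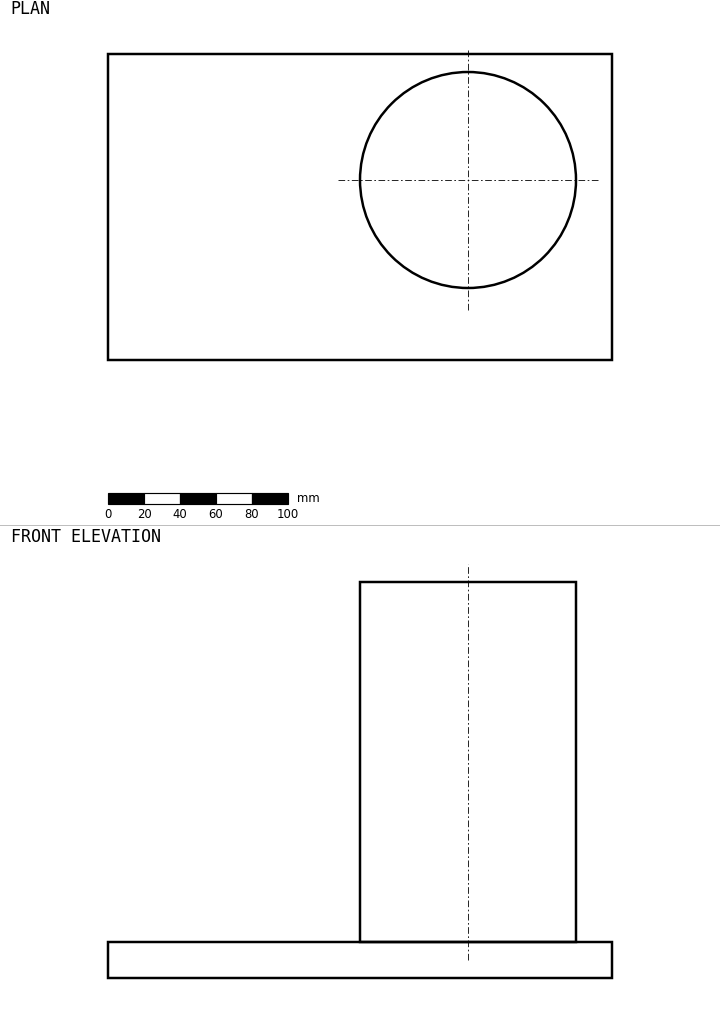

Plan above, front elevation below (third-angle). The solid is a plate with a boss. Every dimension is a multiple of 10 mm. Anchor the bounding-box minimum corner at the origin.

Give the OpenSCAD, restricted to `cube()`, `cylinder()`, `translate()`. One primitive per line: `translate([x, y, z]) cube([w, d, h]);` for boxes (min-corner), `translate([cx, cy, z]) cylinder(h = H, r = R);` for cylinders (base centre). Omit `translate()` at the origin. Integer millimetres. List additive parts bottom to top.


cube([280, 170, 20]);
translate([200, 100, 20]) cylinder(h = 200, r = 60);


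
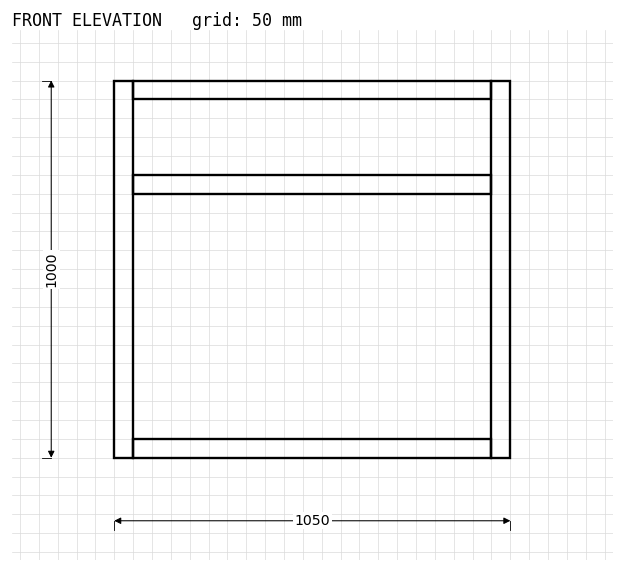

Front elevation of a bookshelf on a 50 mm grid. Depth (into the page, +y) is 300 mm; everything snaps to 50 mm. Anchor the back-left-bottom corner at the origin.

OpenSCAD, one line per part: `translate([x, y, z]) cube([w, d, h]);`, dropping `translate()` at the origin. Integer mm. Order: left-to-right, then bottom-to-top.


cube([50, 300, 1000]);
translate([50, 0, 0]) cube([950, 300, 50]);
translate([50, 0, 700]) cube([950, 300, 50]);
translate([50, 0, 950]) cube([950, 300, 50]);
translate([1000, 0, 0]) cube([50, 300, 1000]);


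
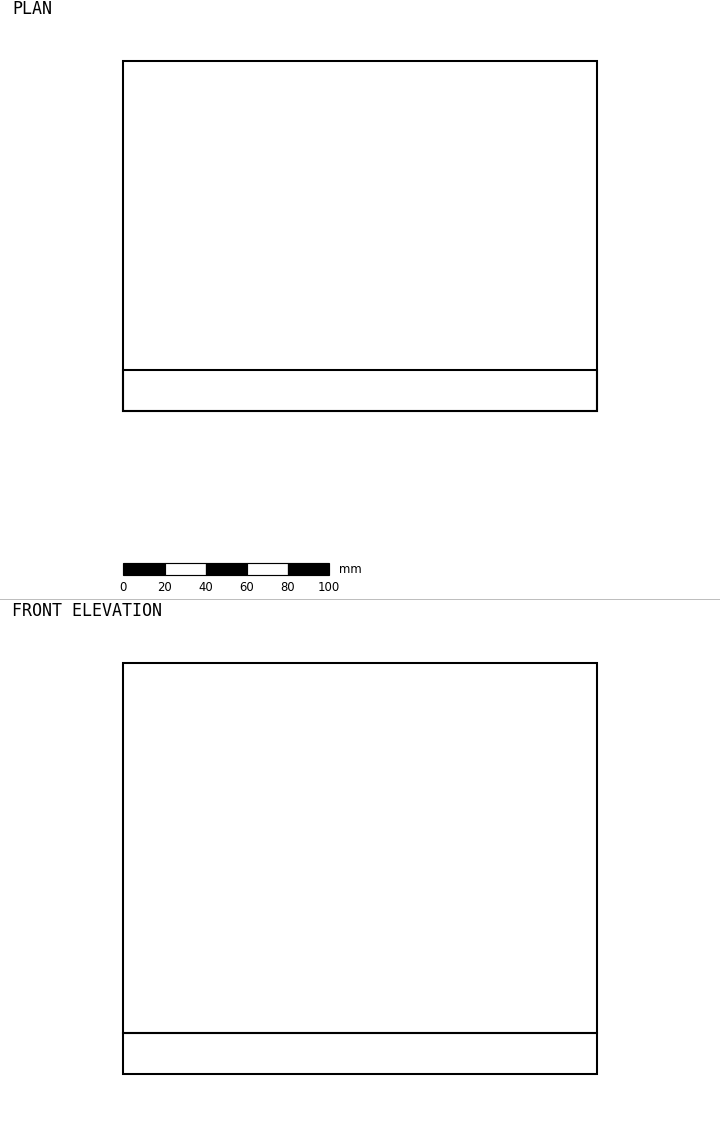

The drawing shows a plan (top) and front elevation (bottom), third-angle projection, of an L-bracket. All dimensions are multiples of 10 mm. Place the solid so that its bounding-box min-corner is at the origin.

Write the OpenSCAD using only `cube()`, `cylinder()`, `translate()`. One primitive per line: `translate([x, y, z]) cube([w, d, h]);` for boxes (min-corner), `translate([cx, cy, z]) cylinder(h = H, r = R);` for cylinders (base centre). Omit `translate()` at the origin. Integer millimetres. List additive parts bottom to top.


cube([230, 170, 20]);
translate([0, 0, 20]) cube([230, 20, 180]);


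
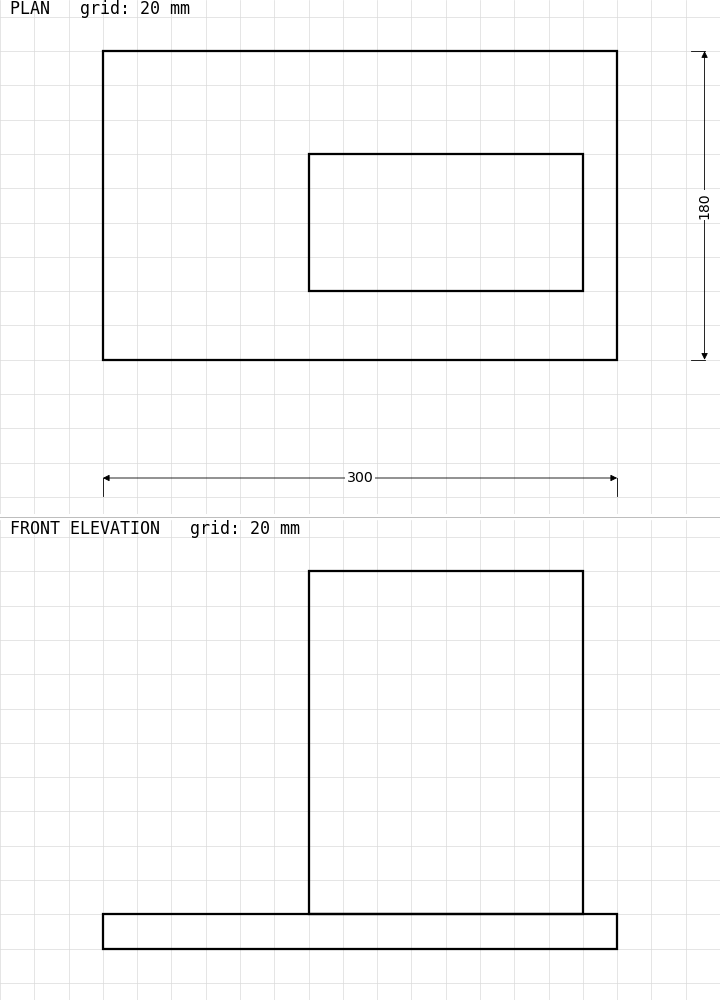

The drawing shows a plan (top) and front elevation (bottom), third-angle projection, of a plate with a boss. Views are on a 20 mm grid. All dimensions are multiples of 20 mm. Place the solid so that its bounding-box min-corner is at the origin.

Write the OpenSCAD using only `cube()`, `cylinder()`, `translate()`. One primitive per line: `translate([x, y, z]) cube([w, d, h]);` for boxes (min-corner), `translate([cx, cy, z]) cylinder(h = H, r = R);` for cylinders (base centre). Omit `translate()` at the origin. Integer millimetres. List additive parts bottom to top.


cube([300, 180, 20]);
translate([120, 40, 20]) cube([160, 80, 200]);
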